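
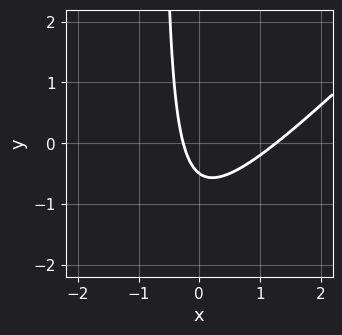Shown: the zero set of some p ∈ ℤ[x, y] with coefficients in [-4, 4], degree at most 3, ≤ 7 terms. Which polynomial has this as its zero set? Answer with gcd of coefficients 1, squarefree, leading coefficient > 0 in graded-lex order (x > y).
3*x^2 - 3*x*y - 3*x - 2*y - 1

(a) The degree is 2 — a generic line meets the curve in up to 2 points.
(b) The integer polynomial consistent with all of this is the stated p.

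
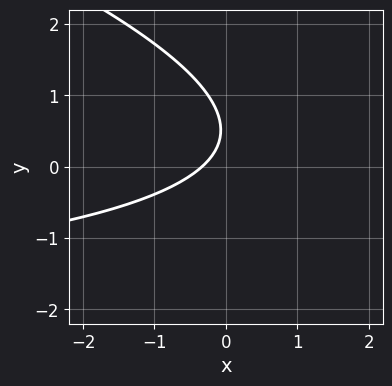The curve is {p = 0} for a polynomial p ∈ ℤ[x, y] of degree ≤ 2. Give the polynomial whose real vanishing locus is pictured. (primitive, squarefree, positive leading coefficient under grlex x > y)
x*y + 3*y^2 + 3*x - 3*y + 1

(a) The degree is 2 — no degree-1 curve has this shape.
(b) Against the integer gridlines: it misses every integer gridline on the y-axis.
(c) Fitting integer coefficients to these (and the overall shape) gives p.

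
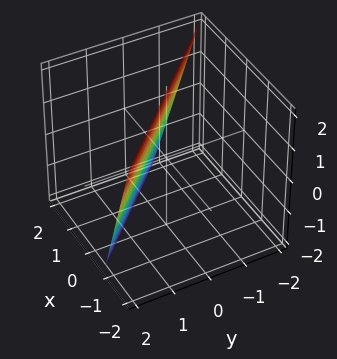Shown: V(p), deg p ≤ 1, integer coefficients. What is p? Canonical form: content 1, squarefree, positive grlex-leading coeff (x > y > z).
3*x + 3*y + z - 2

1. deg p = 1. The surface is flat (a plane).
2. Observable constraints: it meets the z-axis at z = 2 (among the integer gridlines).
3. Fitting integer coefficients to these (and the overall shape) gives p.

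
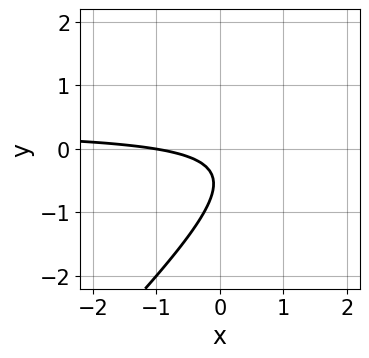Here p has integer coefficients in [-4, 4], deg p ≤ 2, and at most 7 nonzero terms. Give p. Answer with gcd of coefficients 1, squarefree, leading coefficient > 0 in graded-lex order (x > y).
3*x*y - 3*y^2 - x - 3*y - 1

First, degree: a generic line meets the curve in up to 2 points, so deg p = 2.
Then, from the visible intercepts: it meets the x-axis at x = -1 (among the integer gridlines); it misses every integer gridline on the y-axis.
Finally, together with the visible shape, these determine p as stated.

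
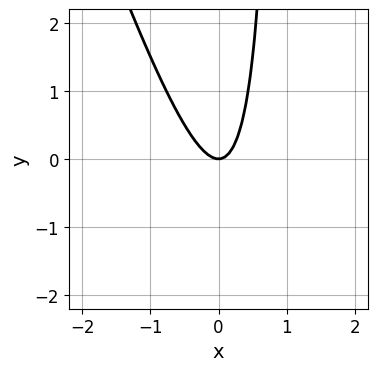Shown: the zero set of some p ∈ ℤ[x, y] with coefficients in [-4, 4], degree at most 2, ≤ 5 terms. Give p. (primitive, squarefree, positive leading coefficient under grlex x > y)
3*x^2 + x*y - y

Degree: no degree-1 curve has this shape, so deg p = 2.
Against the integer gridlines: one y-axis crossing is at y = 0; it crosses the x-axis at the gridline x = 0.
Assembling these constraints gives the stated polynomial.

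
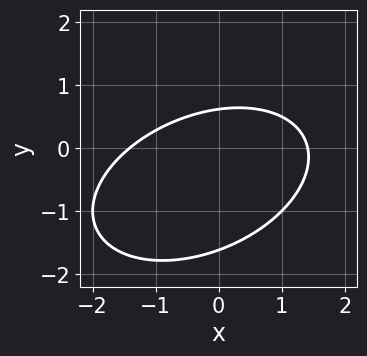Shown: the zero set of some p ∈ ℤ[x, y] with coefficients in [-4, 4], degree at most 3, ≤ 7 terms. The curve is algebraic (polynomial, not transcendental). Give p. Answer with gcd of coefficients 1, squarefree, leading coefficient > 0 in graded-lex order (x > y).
1. The degree is 2 — no degree-1 curve has this shape.
2. Matching integer coefficients to the picture gives p.

x^2 - x*y + 2*y^2 + 2*y - 2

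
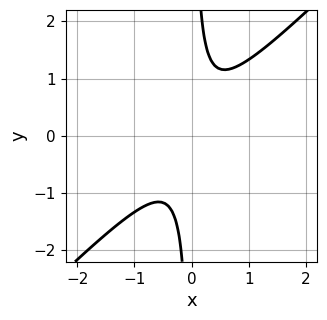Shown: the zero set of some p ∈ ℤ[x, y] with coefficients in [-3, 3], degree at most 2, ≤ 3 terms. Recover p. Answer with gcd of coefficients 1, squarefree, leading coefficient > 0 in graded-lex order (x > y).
3*x^2 - 3*x*y + 1

1. Degree: a generic line meets the curve in up to 2 points, so deg p = 2.
2. From the visible intercepts: the curve avoids every integer x-axis point in the box; the curve avoids every integer y-axis point in the box.
3. Together with the visible shape, these determine p as stated.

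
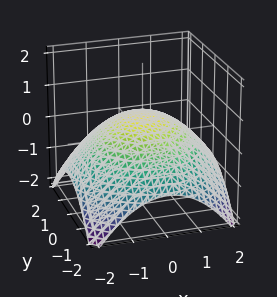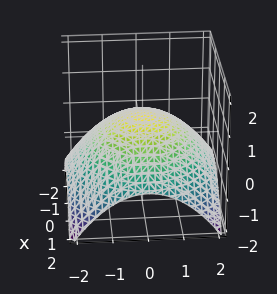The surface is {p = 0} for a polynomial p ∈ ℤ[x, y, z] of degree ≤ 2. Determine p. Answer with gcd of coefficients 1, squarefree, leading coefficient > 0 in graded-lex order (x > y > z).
1. The degree is 2 — a generic line meets the surface in up to 2 points.
2. By symmetry, every cross-section ⟂ z is a circle, so x, y appear only via x² + y².
3. Checking where it meets the axes: a circular section at z = 0 has radius between 1 and 2.
4. Solving for integer coefficients yields p as stated.

x^2 + y^2 + 3*z - 2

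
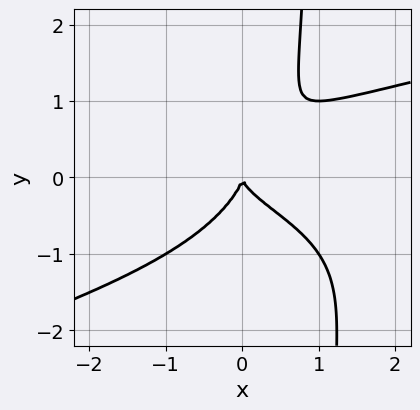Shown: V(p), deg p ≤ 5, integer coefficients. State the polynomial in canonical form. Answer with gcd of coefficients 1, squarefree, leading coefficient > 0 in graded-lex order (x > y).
x^2*y^2 - 3*x*y^3 - 3*x*y^2 + 3*y^3 + 2*x^2

First, degree: no degree-3 curve has this shape, so deg p = 4.
Next, from the axis intercepts and sections: one x-axis crossing is at x = 0; it meets the y-axis at y = 0 (among the integer gridlines).
Finally, these observations pin down the coefficients.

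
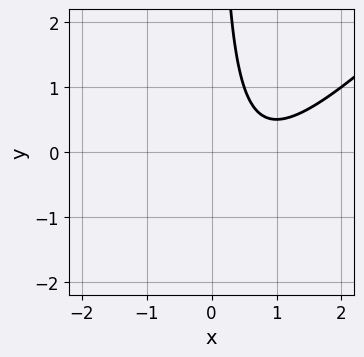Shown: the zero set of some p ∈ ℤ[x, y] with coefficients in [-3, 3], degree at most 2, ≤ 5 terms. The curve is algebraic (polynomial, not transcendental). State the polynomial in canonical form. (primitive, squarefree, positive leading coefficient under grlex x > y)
2*x^2 - 2*x*y - 3*x + 2

1. Degree: a generic line meets the curve in up to 2 points, so deg p = 2.
2. From the visible intercepts: it misses every integer gridline on the x-axis; it misses every integer gridline on the y-axis.
3. The integer polynomial consistent with all of this is the stated p.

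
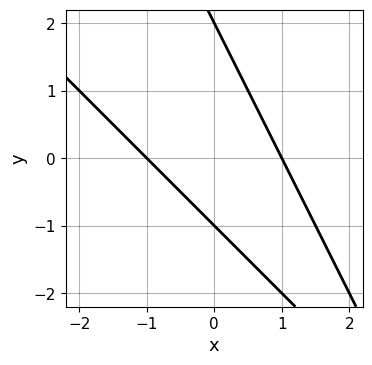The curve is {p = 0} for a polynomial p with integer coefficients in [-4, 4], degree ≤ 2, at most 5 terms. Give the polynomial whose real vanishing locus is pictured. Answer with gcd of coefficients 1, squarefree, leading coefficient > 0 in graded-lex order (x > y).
Degree: a generic line meets the curve in up to 2 points, so deg p = 2.
Checking where it meets the axes: among the integer gridlines, it crosses the x-axis at x ∈ {-1, 1}; among the integer gridlines, it crosses the y-axis at y ∈ {-1, 2}.
Assembling these constraints gives the stated polynomial.

2*x^2 + 3*x*y + y^2 - y - 2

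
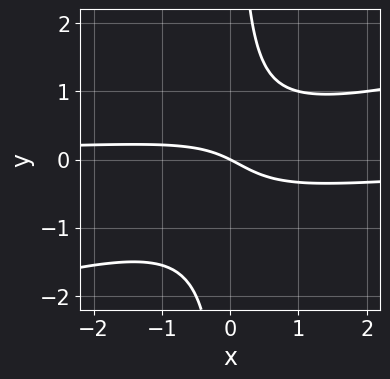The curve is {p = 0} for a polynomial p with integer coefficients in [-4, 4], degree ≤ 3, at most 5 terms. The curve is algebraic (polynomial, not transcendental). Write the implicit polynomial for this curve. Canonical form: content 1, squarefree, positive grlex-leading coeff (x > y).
First, deg p = 3. The shape is more complex than any degree-2 curve.
Next, from the visible intercepts: it meets the x-axis at x = 0 (among the integer gridlines); it crosses the y-axis at the gridline y = 0.
Finally, fitting integer coefficients to these (and the overall shape) gives p.

x^2*y - 3*x*y^2 - x*y + x + 2*y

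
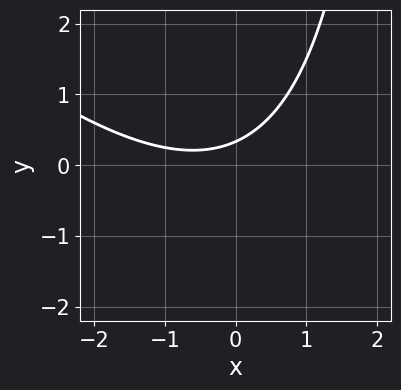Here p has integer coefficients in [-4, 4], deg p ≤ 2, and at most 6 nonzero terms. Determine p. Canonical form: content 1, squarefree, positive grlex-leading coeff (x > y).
x^2 + x*y + x - 3*y + 1

1. The degree is 2 — the shape is more complex than any degree-1 curve.
2. From the visible intercepts: the curve avoids every integer x-axis point in the box.
3. Putting this together gives p.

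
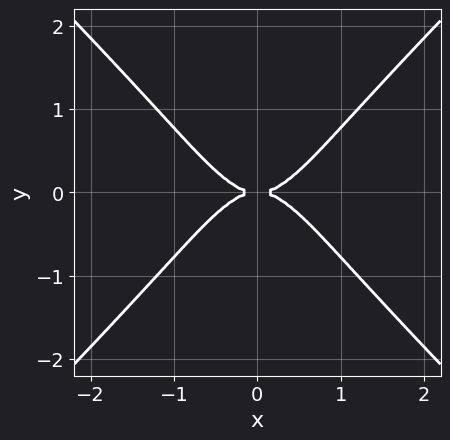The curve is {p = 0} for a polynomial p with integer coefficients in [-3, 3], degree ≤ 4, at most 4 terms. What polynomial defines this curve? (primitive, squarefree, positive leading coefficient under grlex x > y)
3*x^4 - 3*x^2*y^2 - 2*y^2

1. deg p = 4. No degree-3 curve has this shape.
2. Symmetries: it's symmetric under y → −y, forcing even powers of y; the x ↦ −x reflection is a symmetry, so x appears only in even powers.
3. From the axis intercepts and sections: it crosses the y-axis at the gridline y = 0; one x-axis crossing is at x = 0.
4. Assembling these constraints gives the stated polynomial.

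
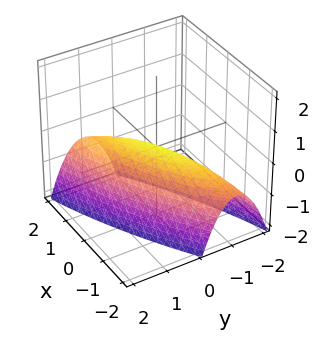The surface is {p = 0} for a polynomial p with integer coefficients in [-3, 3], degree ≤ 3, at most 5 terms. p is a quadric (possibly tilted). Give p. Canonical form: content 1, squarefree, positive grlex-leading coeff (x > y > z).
x^2 - 3*x*y + 3*y^2 + 2*z

deg p = 2.
Checking where it meets the axes: it meets the y-axis at y = 0 (among the integer gridlines); it meets the z-axis at z = 0 (among the integer gridlines); one x-axis crossing is at x = 0.
Matching integer coefficients to the picture gives p.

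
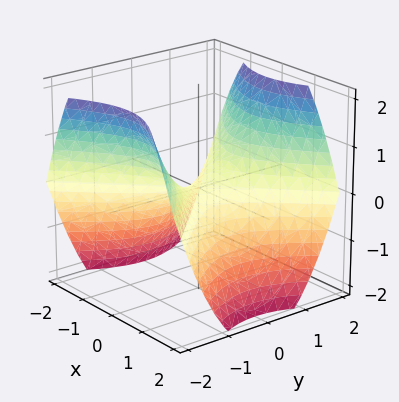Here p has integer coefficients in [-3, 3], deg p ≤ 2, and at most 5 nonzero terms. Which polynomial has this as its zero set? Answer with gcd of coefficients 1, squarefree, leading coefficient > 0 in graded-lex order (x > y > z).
2*x^2 - 2*y^2 + 3*z

First, the degree is 2 — a hyperbolic paraboloid; a quadric.
Next, symmetries: mirror symmetry x ↦ −x ⇒ only even powers of x; it's symmetric under y → −y, forcing even powers of y.
Next, checking where it meets the axes: one x-axis crossing is at x = 0; it crosses the y-axis at the gridline y = 0.
Finally, solving for integer coefficients yields p as stated.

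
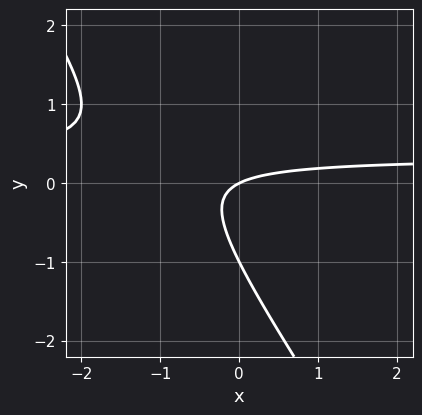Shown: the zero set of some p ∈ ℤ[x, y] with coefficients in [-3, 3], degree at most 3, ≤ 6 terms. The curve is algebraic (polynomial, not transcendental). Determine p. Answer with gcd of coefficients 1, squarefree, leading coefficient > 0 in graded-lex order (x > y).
3*x*y + 2*y^2 - x + 2*y

Degree: no degree-1 curve has this shape, so deg p = 2.
Against the integer gridlines: among the integer gridlines, it crosses the y-axis at y ∈ {-1, 0}; it meets the x-axis at x = 0 (among the integer gridlines).
Putting this together gives p.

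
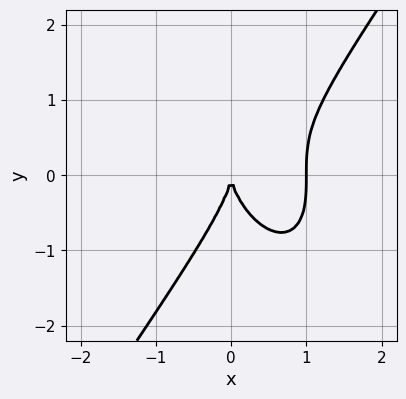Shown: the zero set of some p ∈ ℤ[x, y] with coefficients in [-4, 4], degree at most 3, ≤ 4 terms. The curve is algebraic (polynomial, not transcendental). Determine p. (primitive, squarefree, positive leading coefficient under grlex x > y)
(a) The degree is 3 — the shape is more complex than any degree-2 curve.
(b) Observable constraints: the x-axis gridline crossings are at x ∈ {0, 1}; one y-axis crossing is at y = 0.
(c) Solving for integer coefficients yields p as stated.

3*x^3 - y^3 - 3*x^2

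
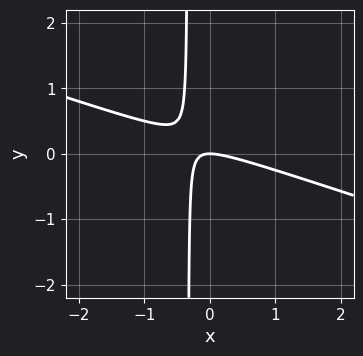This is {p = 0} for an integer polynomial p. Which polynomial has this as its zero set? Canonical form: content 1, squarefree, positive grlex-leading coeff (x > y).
1. The degree is 2 — no degree-1 curve has this shape.
2. From the visible intercepts: it crosses the y-axis at the gridline y = 0; it crosses the x-axis at the gridline x = 0.
3. These observations pin down the coefficients.

x^2 + 3*x*y + y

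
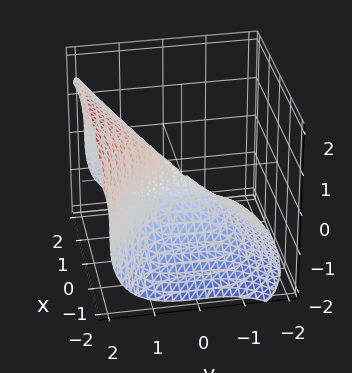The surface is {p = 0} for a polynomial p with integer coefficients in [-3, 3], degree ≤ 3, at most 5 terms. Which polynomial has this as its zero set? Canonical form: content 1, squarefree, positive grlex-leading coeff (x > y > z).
First, degree: a generic line meets the surface in up to 3 points, so deg p = 3.
Then, reading off the gridlines: it meets the x-axis at x = 0 (among the integer gridlines); one y-axis crossing is at y = 0; it crosses the z-axis at the gridline z = 0.
Finally, putting this together gives p.

2*y^3 - 2*z^3 - 3*x^2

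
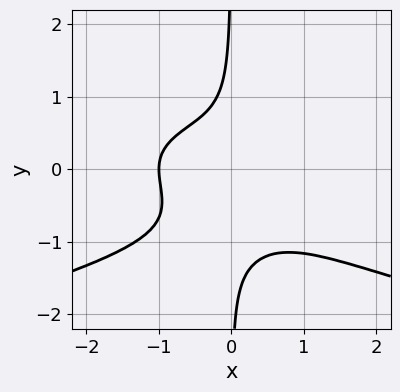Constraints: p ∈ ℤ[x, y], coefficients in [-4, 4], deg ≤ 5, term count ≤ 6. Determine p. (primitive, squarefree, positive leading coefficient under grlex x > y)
(a) deg p = 4.
(b) From the visible intercepts: no y-intercept at any integer in the box; one x-axis crossing is at x = -1.
(c) These observations pin down the coefficients.

3*x*y^3 + x^3 + 2*x*y^2 + 1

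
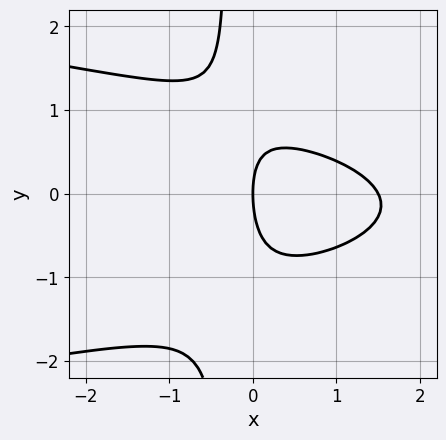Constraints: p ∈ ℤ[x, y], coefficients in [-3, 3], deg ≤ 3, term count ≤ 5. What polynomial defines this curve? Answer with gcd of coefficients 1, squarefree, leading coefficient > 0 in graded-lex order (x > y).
3*x*y^2 + 2*x^2 + x*y + y^2 - 3*x

First, degree: the shape is more complex than any degree-2 curve, so deg p = 3.
Next, from the axis intercepts and sections: it crosses the y-axis at the gridline y = 0; it crosses the x-axis at the gridline x = 0.
Finally, matching integer coefficients to the picture gives p.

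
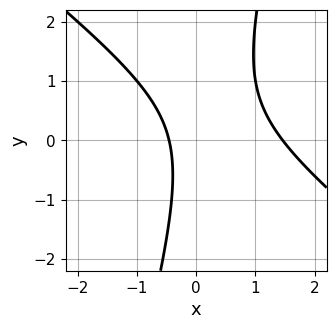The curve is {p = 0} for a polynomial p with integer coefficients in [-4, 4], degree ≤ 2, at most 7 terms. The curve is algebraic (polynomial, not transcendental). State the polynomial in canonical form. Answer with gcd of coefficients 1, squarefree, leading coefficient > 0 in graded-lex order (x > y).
First, degree: no degree-1 curve has this shape, so deg p = 2.
Then, from the visible intercepts: it misses every integer gridline on the y-axis.
Finally, solving for integer coefficients yields p as stated.

3*x^2 + 3*x*y - y^2 - 3*x - 2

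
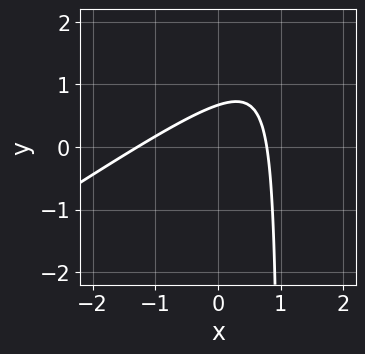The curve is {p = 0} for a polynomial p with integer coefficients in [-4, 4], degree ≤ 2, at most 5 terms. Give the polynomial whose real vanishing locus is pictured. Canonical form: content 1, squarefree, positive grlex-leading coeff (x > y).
2*x^2 - 3*x*y + x + 3*y - 2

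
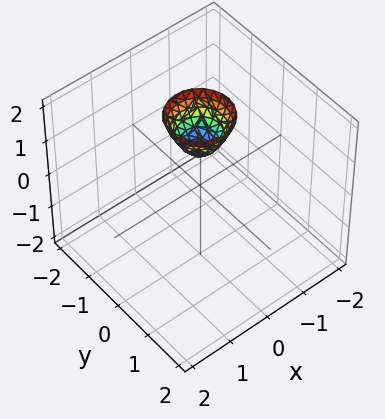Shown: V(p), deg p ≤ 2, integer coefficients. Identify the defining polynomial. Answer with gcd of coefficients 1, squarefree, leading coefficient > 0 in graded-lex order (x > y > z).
2*x^2 + 2*y^2 - z + 1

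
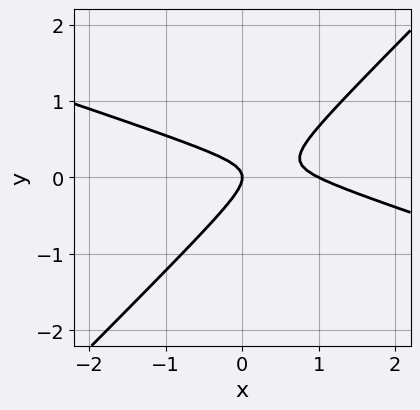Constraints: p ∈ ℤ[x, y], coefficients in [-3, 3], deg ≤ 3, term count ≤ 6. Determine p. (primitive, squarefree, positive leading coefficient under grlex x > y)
x^2 + 2*x*y - 3*y^2 - x

The degree is 2 — the shape is more complex than any degree-1 curve.
Reading off the gridlines: it meets the y-axis at y = 0 (among the integer gridlines); the x-axis gridline crossings are at x ∈ {0, 1}.
Fitting integer coefficients to these (and the overall shape) gives p.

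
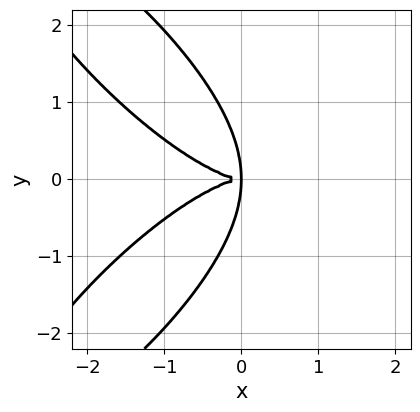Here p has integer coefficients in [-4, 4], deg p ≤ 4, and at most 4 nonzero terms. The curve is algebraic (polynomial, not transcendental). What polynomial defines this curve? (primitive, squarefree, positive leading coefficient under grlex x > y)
First, the degree is 4 — a generic line meets the curve in up to 4 points.
Then, symmetries: it's symmetric under y → −y, forcing even powers of y.
Finally, putting this together gives p.

x^4 - x^2*y^2 + y^4 + 3*x*y^2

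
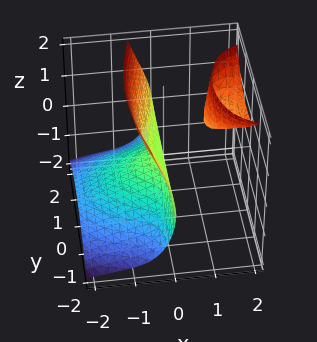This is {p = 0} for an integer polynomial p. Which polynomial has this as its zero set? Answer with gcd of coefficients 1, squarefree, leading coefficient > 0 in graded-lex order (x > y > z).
1. The picture has 2 separate pieces. They look like related sheets of one shape, so recover p as a whole.
2. The degree is 3 — no degree-2 surface has this shape.
3. Observable constraints: it crosses the z-axis at the gridline z = 0; every point of the y-axis in the box is on the surface.
4. Matching integer coefficients to the picture gives p.

x^3 - 2*x^2*z + x*y^2 + z^2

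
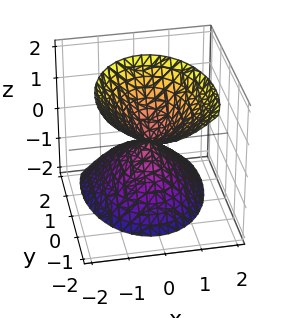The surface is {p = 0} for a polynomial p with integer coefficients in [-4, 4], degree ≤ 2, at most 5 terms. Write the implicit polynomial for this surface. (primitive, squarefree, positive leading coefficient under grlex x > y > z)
1. The picture has 2 separate pieces. Treating them together as one polynomial.
2. The degree is 2 — the shape is more complex than any degree-1 surface.
3. Reading off the gridlines: it crosses the x-axis at the gridline x = 0; it meets the z-axis at z = 0 (among the integer gridlines); one y-axis crossing is at y = 0.
4. These observations pin down the coefficients.

2*x^2 + y^2 + y*z - z^2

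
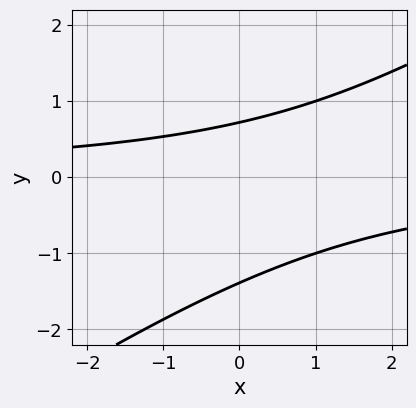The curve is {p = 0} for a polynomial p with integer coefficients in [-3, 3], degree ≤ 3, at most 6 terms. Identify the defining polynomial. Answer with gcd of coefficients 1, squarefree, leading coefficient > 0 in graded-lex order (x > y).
(a) The degree is 2 — a generic line meets the curve in up to 2 points.
(b) From the visible intercepts: the curve avoids every integer x-axis point in the box.
(c) Solving for integer coefficients yields p as stated.

2*x*y - 3*y^2 - 2*y + 3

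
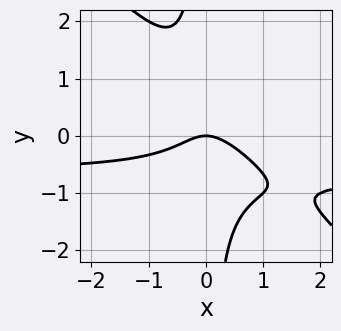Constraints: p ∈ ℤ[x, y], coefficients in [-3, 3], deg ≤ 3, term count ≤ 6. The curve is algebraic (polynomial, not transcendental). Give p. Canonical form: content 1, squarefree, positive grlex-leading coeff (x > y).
3*x^2*y + 3*x*y^2 + 2*x^2 + 2*y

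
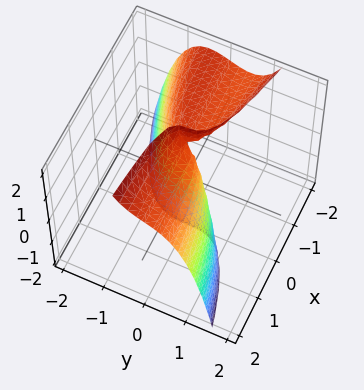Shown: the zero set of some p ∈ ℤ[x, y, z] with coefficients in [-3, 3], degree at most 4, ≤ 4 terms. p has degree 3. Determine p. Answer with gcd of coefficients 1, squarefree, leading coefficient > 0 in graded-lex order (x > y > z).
3*y^3 + x*y + 2*x*z - 3*x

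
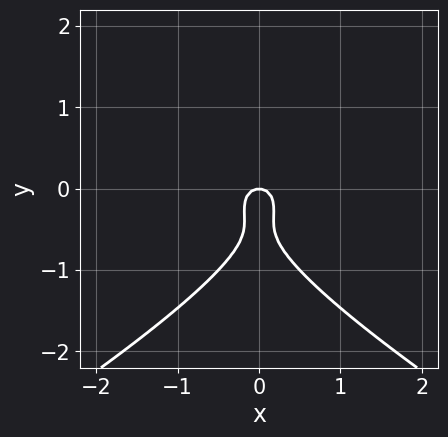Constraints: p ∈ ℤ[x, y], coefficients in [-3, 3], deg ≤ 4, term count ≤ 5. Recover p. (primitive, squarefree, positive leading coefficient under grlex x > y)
x^2*y - 3*y^3 - 3*x^2 - 3*y^2 - y

(a) deg p = 3.
(b) Symmetries: the x ↦ −x reflection is a symmetry, so x appears only in even powers.
(c) From the axis intercepts and sections: it meets the x-axis at x = 0 (among the integer gridlines); it crosses the y-axis at the gridline y = 0.
(d) Fitting integer coefficients to these (and the overall shape) gives p.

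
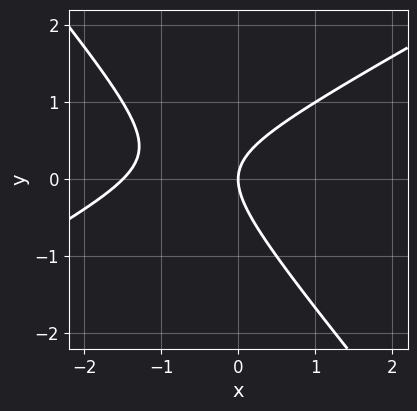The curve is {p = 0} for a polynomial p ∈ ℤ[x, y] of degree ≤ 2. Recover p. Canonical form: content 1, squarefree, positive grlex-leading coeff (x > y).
First, the degree is 2 — a generic line meets the curve in up to 2 points.
Then, observable constraints: it meets the y-axis at y = 0 (among the integer gridlines); one x-axis crossing is at x = 0.
Finally, solving for integer coefficients yields p as stated.

2*x^2 - 2*x*y - 3*y^2 + 3*x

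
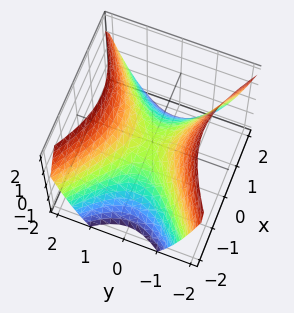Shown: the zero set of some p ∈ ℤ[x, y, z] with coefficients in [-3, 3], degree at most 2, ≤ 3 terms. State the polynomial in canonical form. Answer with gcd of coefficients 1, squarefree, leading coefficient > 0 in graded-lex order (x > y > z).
2*x^2 - 3*y^2 + 3*z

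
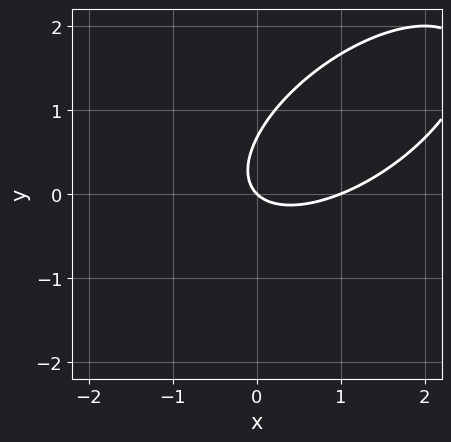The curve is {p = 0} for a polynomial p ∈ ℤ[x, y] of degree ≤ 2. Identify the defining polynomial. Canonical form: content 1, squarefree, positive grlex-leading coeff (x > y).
(a) deg p = 2.
(b) From the axis intercepts and sections: it meets the y-axis at y = 0 (among the integer gridlines); the x-axis gridline crossings are at x ∈ {0, 1}.
(c) Putting this together gives p.

2*x^2 - 3*x*y + 3*y^2 - 2*x - 2*y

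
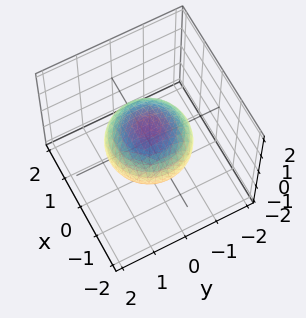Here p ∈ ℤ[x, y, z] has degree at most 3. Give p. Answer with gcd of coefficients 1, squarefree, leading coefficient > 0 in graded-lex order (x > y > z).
2*x^2 + 2*y^2 + 3*z^2 - 3

First, the degree is 2 — bounded and convex; a quadric.
Next, symmetries: the z-axis is an axis of rotation, so x and y enter only as x² + y²; it's symmetric under z → −z, forcing even powers of z.
Next, observable constraints: the z-axis gridline crossings are at z ∈ {-1, 1}; a circular section at z = 0 has radius between 1 and 2.
Finally, solving for integer coefficients yields p as stated.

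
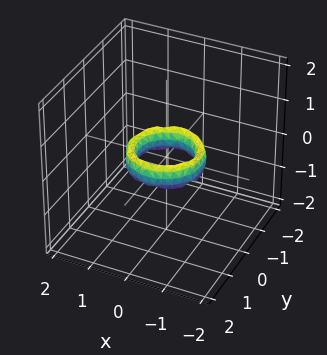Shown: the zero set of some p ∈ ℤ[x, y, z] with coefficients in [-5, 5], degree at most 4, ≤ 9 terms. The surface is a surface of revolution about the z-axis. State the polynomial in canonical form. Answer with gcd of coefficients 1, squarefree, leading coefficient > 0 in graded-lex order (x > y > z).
2*x^4 + 4*x^2*y^2 + 2*y^4 - 3*x^2 - 3*y^2 + z^2 + 1

(a) deg p = 4. No degree-3 surface has this shape.
(b) Symmetries: rotational symmetry about the z-axis ⇒ p depends on x, y only through x² + y².
(c) Observable constraints: among the integer gridlines, it crosses the x-axis at x ∈ {-1, 1}; no z-intercept at any integer in the box.
(d) Solving for integer coefficients yields p as stated. Check: (0, 1, 0) on the y-axis lies on the surface, and p(0, 1, 0) = 0. ✓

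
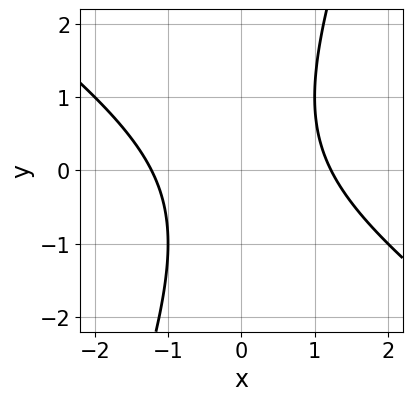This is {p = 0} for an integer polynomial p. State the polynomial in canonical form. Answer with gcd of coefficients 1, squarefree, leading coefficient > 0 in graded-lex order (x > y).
2*x^2 + 2*x*y - y^2 - 3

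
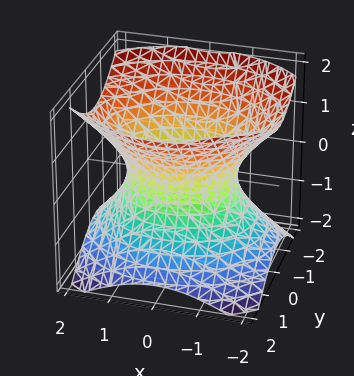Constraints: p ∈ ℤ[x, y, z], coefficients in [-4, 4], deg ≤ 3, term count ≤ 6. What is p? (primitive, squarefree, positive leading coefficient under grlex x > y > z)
Degree: one connected sheet with a waist; a quadric, so deg p = 2.
Symmetries: the y ↦ −y reflection is a symmetry, so y appears only in even powers; it's symmetric under x → −x, forcing even powers of x; the z ↦ −z reflection is a symmetry, so z appears only in even powers.
Reading off the gridlines: it misses every integer gridline on the z-axis; the y-axis gridline crossings are at y ∈ {-1, 1}.
Putting this together gives p.

2*x^2 + 3*y^2 - 3*z^2 - 3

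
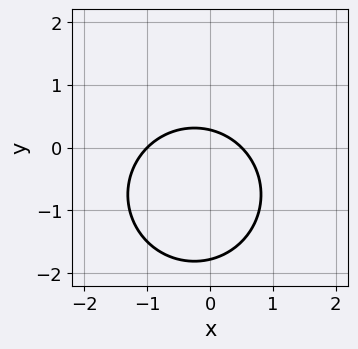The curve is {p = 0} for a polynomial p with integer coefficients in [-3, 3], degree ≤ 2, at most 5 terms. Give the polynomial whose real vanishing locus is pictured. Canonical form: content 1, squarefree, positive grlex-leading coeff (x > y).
The degree is 2 — a generic line meets the curve in up to 2 points.
From the visible intercepts: it crosses the x-axis at the gridline x = -1.
Putting this together gives p.

2*x^2 + 2*y^2 + x + 3*y - 1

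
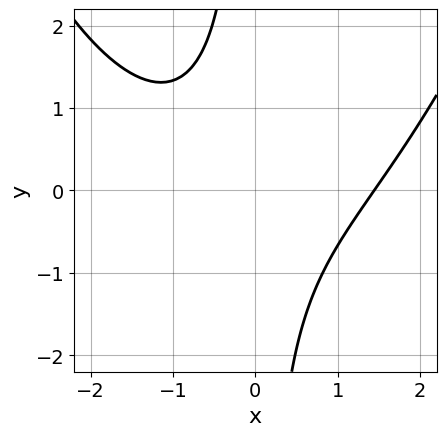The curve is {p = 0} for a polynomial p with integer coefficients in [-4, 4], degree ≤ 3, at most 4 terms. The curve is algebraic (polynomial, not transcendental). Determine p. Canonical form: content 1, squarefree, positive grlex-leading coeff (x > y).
First, the degree is 3 — a generic line meets the curve in up to 3 points.
Then, against the integer gridlines: the curve avoids every integer y-axis point in the box.
Finally, together with the visible shape, these determine p as stated.

x^3 - 3*x*y - 3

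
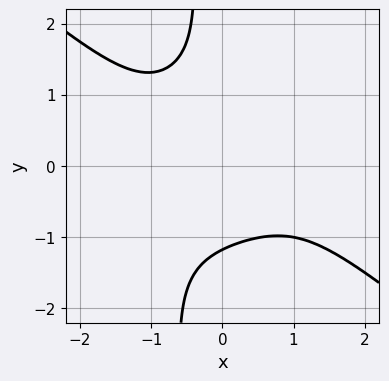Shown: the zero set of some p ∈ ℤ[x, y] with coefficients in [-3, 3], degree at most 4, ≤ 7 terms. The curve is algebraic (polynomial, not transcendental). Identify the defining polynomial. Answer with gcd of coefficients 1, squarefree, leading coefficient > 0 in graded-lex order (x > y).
x^4 + 2*x*y^3 + y^3 - y^2 + 3

deg p = 4. No degree-3 curve has this shape.
Reading off the gridlines: no x-intercept at any integer in the box.
Together with the visible shape, these determine p as stated.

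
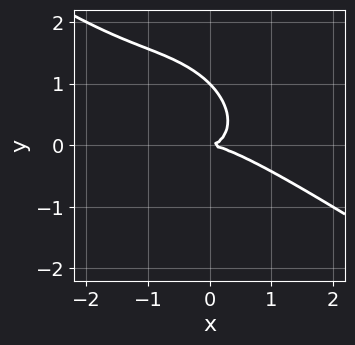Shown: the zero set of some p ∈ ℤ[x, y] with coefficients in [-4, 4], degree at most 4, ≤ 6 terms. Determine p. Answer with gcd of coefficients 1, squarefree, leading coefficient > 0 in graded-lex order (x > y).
x^3 + 2*x^2*y + 2*x*y^2 + 2*y^3 - 2*y^2

The degree is 3 — a generic line meets the curve in up to 3 points.
From the axis intercepts and sections: the y-axis gridline crossings are at y ∈ {0, 1}; it crosses the x-axis at the gridline x = 0.
Matching integer coefficients to the picture gives p.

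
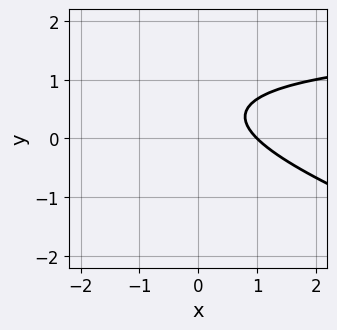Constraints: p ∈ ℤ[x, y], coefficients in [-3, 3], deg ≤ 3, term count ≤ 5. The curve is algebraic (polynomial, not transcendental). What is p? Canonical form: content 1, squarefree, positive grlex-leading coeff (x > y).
(a) Degree: a generic line meets the curve in up to 2 points, so deg p = 2.
(b) Observable constraints: one x-axis crossing is at x = 1; it misses every integer gridline on the y-axis.
(c) Solving for integer coefficients yields p as stated.

x*y + 3*y^2 - 2*x - 3*y + 2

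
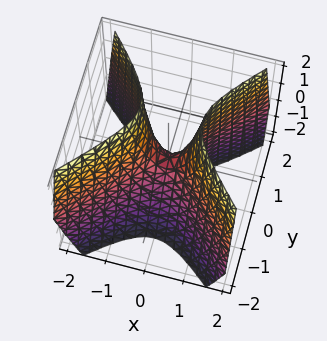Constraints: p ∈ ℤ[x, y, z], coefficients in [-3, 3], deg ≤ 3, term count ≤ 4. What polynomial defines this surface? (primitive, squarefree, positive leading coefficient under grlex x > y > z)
3*x^2 - 3*y^2 + y*z - z

(a) Degree: no degree-1 surface has this shape, so deg p = 2.
(b) Observable constraints: it crosses the z-axis at the gridline z = 0; it crosses the y-axis at the gridline y = 0.
(c) Solving for integer coefficients yields p as stated.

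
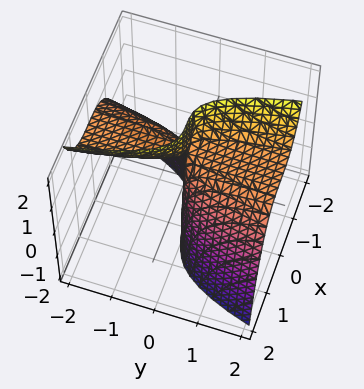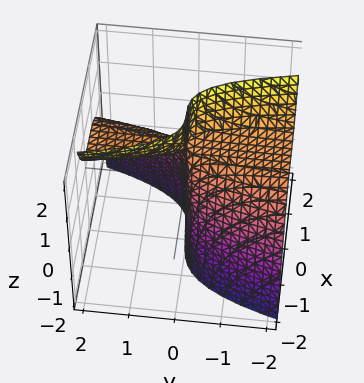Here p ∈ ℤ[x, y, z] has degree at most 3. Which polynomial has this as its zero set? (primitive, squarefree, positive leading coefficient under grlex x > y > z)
x^3 + y*z - y

(a) deg p = 3. The shape is more complex than any degree-2 surface.
(b) Reading off the gridlines: it meets the y-axis at y = 0 (among the integer gridlines); it crosses the x-axis at the gridline x = 0.
(c) These observations pin down the coefficients. Check: (0, 0, -2) on the z-axis lies on the surface, and p(0, 0, -2) = 0. ✓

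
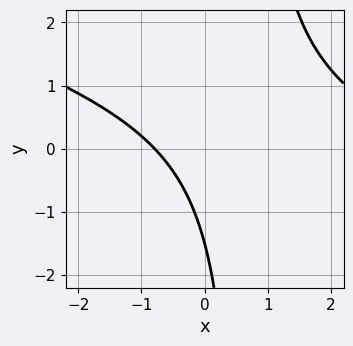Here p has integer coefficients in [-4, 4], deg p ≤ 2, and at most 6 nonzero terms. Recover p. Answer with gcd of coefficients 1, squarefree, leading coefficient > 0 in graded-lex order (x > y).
x^2 + 3*x*y - 3*x - 2*y - 3

(a) The degree is 2 — no degree-1 curve has this shape.
(b) The integer polynomial consistent with all of this is the stated p.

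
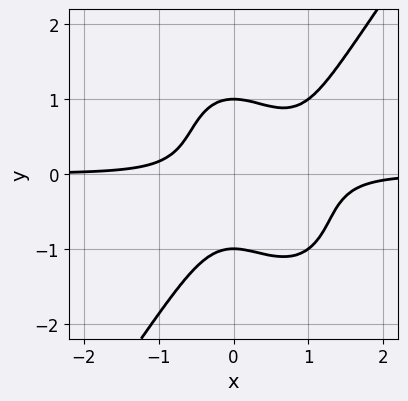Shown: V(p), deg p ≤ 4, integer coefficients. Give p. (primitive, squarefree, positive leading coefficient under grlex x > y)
First, the degree is 4 — no degree-3 curve has this shape.
Then, from the visible intercepts: among the integer gridlines, it crosses the y-axis at y ∈ {-1, 1}; the curve avoids every integer x-axis point in the box.
Finally, solving for integer coefficients yields p as stated.

3*x^3*y - y^4 - 3*x^2*y + 1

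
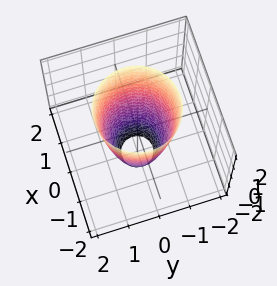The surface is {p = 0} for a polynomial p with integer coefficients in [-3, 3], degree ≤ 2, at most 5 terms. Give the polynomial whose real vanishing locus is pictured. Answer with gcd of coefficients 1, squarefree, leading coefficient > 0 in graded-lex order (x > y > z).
First, deg p = 2. A generic line meets the surface in up to 2 points.
Next, by symmetry, the z-axis is an axis of rotation, so x and y enter only as x² + y².
Next, checking where it meets the axes: among the integer gridlines, it crosses the x-axis at x ∈ {-1, 1}; no z-intercept at any integer in the box; a circular section at z = 2 has radius between 1 and 2.
Finally, the integer polynomial consistent with all of this is the stated p. Check: (0, 1, 0) on the y-axis lies on the surface, and p(0, 1, 0) = 0. ✓

3*x^2 + 3*y^2 - z - 3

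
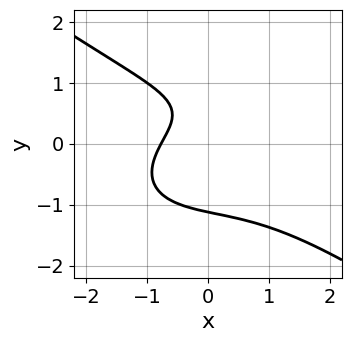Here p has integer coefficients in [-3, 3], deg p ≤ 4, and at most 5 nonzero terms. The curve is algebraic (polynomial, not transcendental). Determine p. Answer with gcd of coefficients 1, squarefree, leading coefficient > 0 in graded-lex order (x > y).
First, the degree is 3 — the shape is more complex than any degree-2 curve.
Finally, putting this together gives p.

x^3 + 3*y^3 + 2*x - 2*y + 2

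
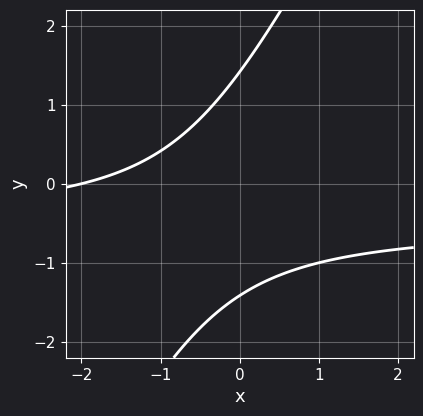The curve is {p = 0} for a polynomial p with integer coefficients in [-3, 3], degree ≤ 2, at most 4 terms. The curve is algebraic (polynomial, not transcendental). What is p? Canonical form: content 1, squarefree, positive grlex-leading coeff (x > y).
First, degree: the shape is more complex than any degree-1 curve, so deg p = 2.
Next, reading off the gridlines: one x-axis crossing is at x = -2.
Finally, these observations pin down the coefficients.

2*x*y - y^2 + x + 2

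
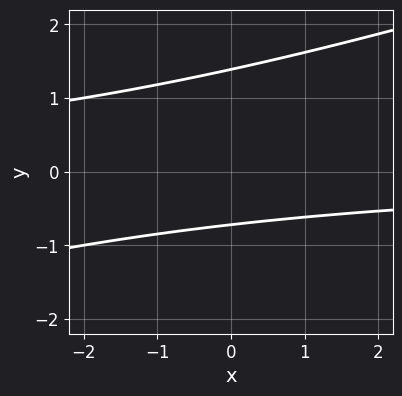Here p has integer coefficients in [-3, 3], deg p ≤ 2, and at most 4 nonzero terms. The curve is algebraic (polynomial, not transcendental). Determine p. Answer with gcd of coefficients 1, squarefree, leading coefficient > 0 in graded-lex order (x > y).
x*y - 3*y^2 + 2*y + 3

(a) The degree is 2 — a generic line meets the curve in up to 2 points.
(b) Observable constraints: the curve avoids every integer x-axis point in the box.
(c) Together with the visible shape, these determine p as stated.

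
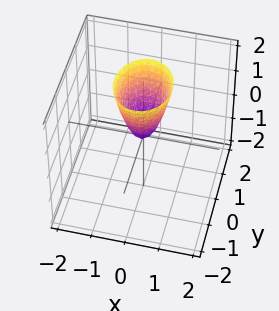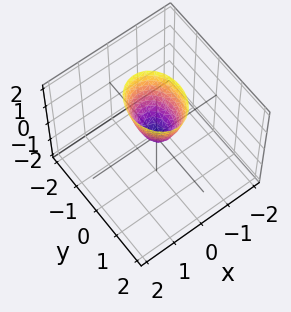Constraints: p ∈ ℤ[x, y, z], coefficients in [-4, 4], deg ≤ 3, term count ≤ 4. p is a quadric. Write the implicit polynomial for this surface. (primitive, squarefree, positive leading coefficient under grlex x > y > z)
3*x^2 + 2*y^2 - z

1. deg p = 2. A single bowl opening along one axis; a quadric.
2. Symmetries: the x ↦ −x reflection is a symmetry, so x appears only in even powers; it's symmetric under y → −y, forcing even powers of y.
3. From the visible intercepts: one y-axis crossing is at y = 0; it meets the x-axis at x = 0 (among the integer gridlines).
4. Fitting integer coefficients to these (and the overall shape) gives p.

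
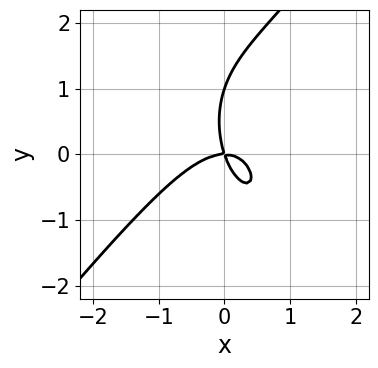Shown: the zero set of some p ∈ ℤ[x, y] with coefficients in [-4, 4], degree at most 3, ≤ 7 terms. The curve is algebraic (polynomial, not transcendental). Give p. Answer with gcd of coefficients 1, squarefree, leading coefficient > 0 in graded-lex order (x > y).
3*x^3 - x^2*y - y^3 + 3*x*y + y^2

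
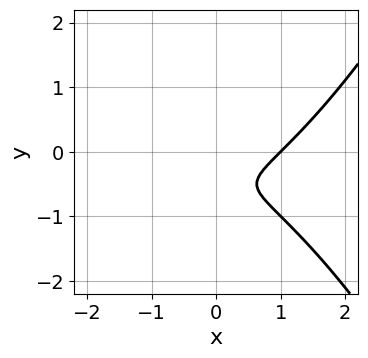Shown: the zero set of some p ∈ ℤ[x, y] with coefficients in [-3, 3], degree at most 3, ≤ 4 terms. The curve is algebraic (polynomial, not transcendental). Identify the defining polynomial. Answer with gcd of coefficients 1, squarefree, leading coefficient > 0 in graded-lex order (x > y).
(a) Degree: the shape is more complex than any degree-2 curve, so deg p = 3.
(b) Reading off the gridlines: it misses every integer gridline on the y-axis; one x-axis crossing is at x = 1.
(c) Putting this together gives p.

x^3 - 3*y^2 - 3*y - 1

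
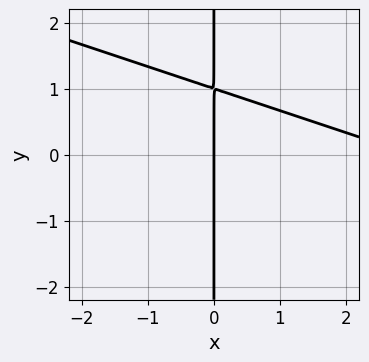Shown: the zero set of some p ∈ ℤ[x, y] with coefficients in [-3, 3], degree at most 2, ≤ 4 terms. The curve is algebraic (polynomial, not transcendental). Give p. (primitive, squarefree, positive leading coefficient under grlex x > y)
x^2 + 3*x*y - 3*x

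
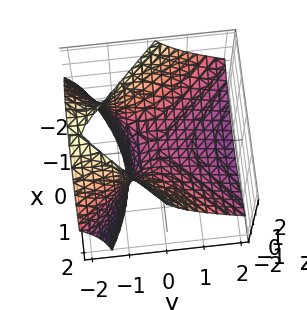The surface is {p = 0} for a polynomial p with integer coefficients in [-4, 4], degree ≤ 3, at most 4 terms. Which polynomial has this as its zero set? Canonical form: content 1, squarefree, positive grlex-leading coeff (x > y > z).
x^2 - y^2 - 2*y*z - 2*z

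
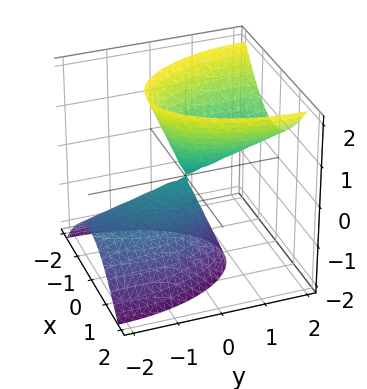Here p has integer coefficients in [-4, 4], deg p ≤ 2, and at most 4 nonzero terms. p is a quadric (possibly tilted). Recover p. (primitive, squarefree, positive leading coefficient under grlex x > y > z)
3*x^2 + y^2 - 2*y*z - z^2

I count 2 distinct pieces. They look like related sheets of one shape, so recover p as a whole.
Degree: the shape is more complex than any degree-1 surface, so deg p = 2.
Reading off the gridlines: it meets the x-axis at x = 0 (among the integer gridlines); it meets the z-axis at z = 0 (among the integer gridlines); one y-axis crossing is at y = 0.
Fitting integer coefficients to these (and the overall shape) gives p.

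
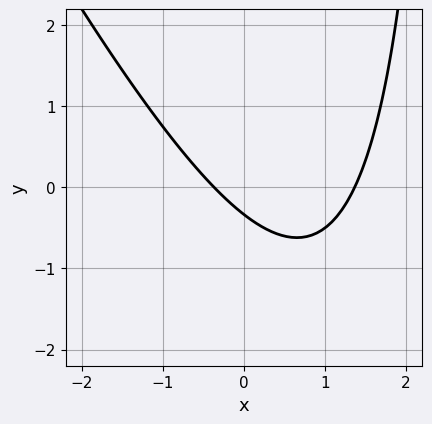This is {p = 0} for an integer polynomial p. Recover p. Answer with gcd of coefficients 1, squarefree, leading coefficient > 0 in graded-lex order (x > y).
2*x^2 + x*y - 2*x - 3*y - 1

deg p = 2.
Solving for integer coefficients yields p as stated.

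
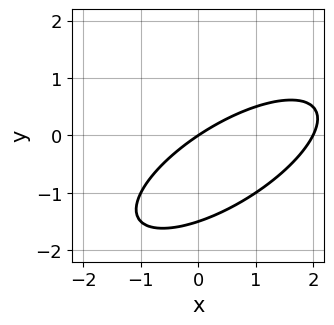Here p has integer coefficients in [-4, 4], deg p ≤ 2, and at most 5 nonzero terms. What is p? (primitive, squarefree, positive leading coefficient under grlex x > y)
(a) Degree: no degree-1 curve has this shape, so deg p = 2.
(b) Against the integer gridlines: among the integer gridlines, it crosses the x-axis at x ∈ {0, 2}; one y-axis crossing is at y = 0.
(c) Solving for integer coefficients yields p as stated.

x^2 - 2*x*y + 2*y^2 - 2*x + 3*y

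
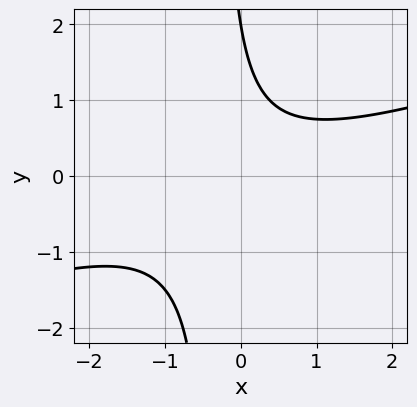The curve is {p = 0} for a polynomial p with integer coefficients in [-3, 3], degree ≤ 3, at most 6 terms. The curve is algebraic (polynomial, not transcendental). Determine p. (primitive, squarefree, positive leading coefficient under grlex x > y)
x^2 - 3*x*y - y + 2

The degree is 2 — the shape is more complex than any degree-1 curve.
Observable constraints: no x-intercept at any integer in the box; one y-axis crossing is at y = 2.
Together with the visible shape, these determine p as stated.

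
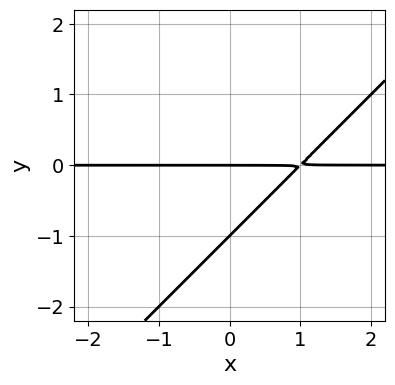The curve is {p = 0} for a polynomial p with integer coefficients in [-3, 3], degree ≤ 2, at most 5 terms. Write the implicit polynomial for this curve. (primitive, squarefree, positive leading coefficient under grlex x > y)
First, the degree is 2 — a generic line meets the curve in up to 2 points.
Then, reading off the gridlines: the y-axis gridline crossings are at y ∈ {-1, 0}; the visible x-axis segment lies entirely on the curve.
Finally, matching integer coefficients to the picture gives p.

x*y - y^2 - y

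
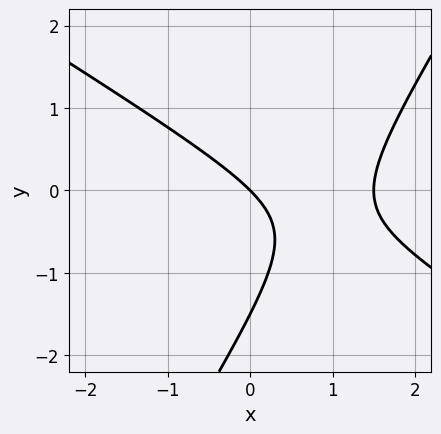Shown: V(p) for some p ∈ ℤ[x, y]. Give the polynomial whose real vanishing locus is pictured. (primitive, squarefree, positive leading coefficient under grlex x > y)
2*x^2 + 2*x*y - 2*y^2 - 3*x - 3*y

1. deg p = 2. No degree-1 curve has this shape.
2. Against the integer gridlines: it crosses the x-axis at the gridline x = 0; it meets the y-axis at y = 0 (among the integer gridlines).
3. Assembling these constraints gives the stated polynomial.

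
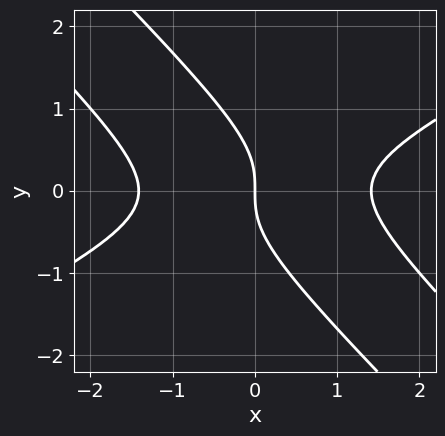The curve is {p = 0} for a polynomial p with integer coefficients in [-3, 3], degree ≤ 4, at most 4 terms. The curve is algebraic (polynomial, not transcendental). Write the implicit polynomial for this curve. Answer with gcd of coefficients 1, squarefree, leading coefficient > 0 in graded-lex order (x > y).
x^3 - 3*x*y^2 - 2*y^3 - 2*x

1. deg p = 3. A generic line meets the curve in up to 3 points.
2. Against the integer gridlines: one x-axis crossing is at x = 0; it crosses the y-axis at the gridline y = 0.
3. These observations pin down the coefficients.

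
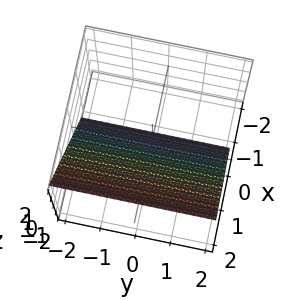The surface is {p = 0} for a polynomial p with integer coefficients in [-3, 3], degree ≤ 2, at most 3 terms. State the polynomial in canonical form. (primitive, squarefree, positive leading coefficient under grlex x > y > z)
3*x - 2*z - 2

First, the degree is 1 — the surface is flat (a plane).
Then, from the visible intercepts: it misses every integer gridline on the y-axis; one z-axis crossing is at z = -1.
Finally, putting this together gives p.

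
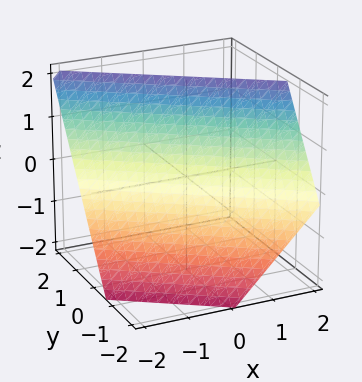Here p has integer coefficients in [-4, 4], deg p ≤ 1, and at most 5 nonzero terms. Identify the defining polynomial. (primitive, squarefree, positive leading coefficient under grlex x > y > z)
2*x + 3*y - 2*z + 2

First, the degree is 1 — every cross-section is a straight line — this is a plane.
Then, checking where it meets the axes: it meets the z-axis at z = 1 (among the integer gridlines); it meets the x-axis at x = -1 (among the integer gridlines).
Finally, the integer polynomial consistent with all of this is the stated p.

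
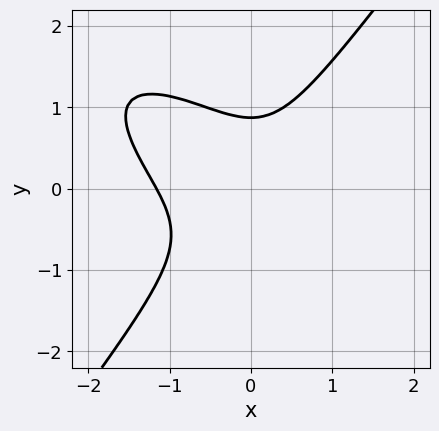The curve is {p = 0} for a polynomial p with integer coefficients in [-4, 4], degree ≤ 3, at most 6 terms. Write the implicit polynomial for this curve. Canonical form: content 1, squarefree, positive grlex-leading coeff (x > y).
First, degree: no degree-2 curve has this shape, so deg p = 3.
Finally, putting this together gives p.

3*x^3 + 3*x^2*y - 3*y^3 + 2*x^2 + 2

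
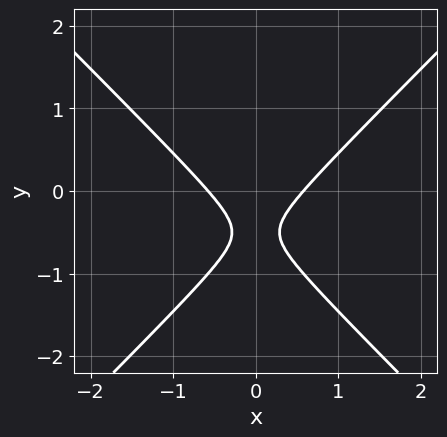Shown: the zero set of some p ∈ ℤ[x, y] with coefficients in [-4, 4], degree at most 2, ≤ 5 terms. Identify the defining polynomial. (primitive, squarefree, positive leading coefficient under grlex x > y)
3*x^2 - 3*y^2 - 3*y - 1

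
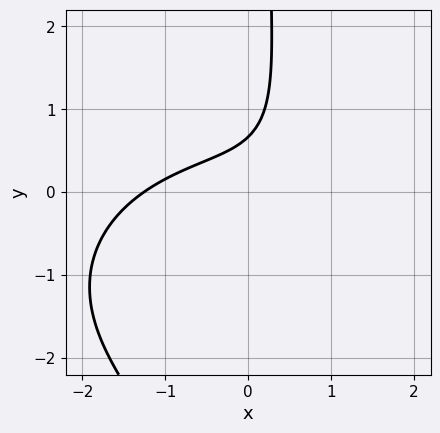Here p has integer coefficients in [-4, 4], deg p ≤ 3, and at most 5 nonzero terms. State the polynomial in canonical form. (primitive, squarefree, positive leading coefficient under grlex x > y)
x^3 + 2*x*y^2 + 3*x*y - 3*y + 2

(a) deg p = 3.
(b) Putting this together gives p.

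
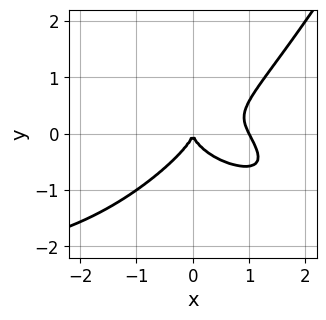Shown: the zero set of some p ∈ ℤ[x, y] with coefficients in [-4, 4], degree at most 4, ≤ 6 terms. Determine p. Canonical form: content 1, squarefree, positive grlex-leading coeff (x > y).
The degree is 4 — the shape is more complex than any degree-3 curve.
Reading off the gridlines: the x-axis gridline crossings are at x ∈ {0, 1}; it meets the y-axis at y = 0 (among the integer gridlines).
Matching integer coefficients to the picture gives p.

x^3*y + 2*x^3 - 3*y^3 - 2*x^2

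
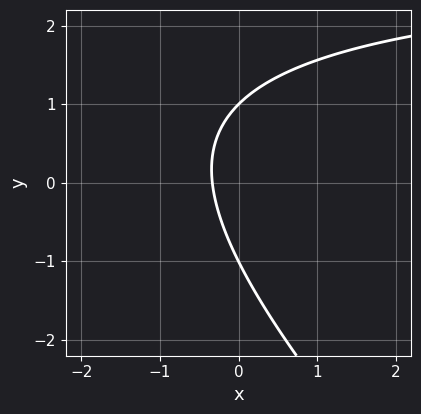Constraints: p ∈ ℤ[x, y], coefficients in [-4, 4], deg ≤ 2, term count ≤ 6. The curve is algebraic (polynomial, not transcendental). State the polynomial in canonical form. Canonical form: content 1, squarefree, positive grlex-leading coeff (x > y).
x*y + y^2 - 3*x - 1

deg p = 2. No degree-1 curve has this shape.
Checking where it meets the axes: the y-axis gridline crossings are at y ∈ {-1, 1}.
Putting this together gives p.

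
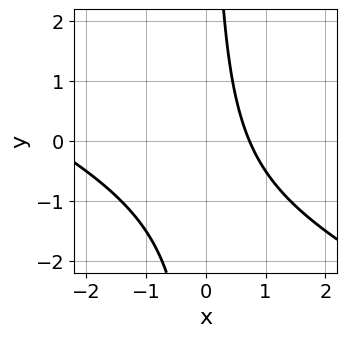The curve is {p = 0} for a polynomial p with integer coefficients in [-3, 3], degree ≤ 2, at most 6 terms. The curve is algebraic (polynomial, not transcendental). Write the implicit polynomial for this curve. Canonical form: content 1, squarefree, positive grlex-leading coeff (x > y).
First, degree: the shape is more complex than any degree-1 curve, so deg p = 2.
Next, from the axis intercepts and sections: the curve avoids every integer y-axis point in the box.
Finally, assembling these constraints gives the stated polynomial.

x^2 + 2*x*y + 2*x - 2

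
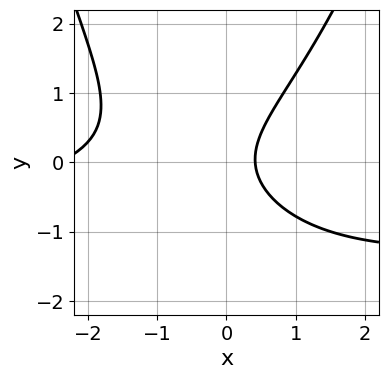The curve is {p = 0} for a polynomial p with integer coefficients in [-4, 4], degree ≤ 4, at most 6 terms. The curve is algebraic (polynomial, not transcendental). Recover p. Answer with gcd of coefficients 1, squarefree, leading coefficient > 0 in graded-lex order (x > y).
x^2*y + x^2 - 2*y^2 + 2*x - 1

deg p = 3.
Reading off the gridlines: the curve avoids every integer y-axis point in the box.
Together with the visible shape, these determine p as stated.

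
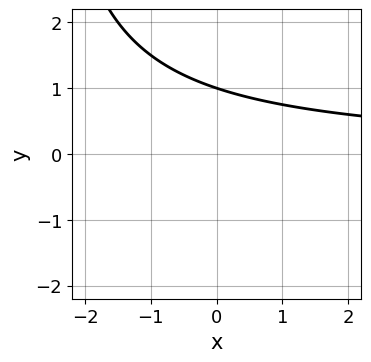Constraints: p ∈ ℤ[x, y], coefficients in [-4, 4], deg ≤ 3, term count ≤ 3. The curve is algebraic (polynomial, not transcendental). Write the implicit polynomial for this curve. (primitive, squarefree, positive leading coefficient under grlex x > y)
deg p = 2. A generic line meets the curve in up to 2 points.
From the axis intercepts and sections: it crosses the y-axis at the gridline y = 1; no x-intercept at any integer in the box.
Matching integer coefficients to the picture gives p.

x*y + 3*y - 3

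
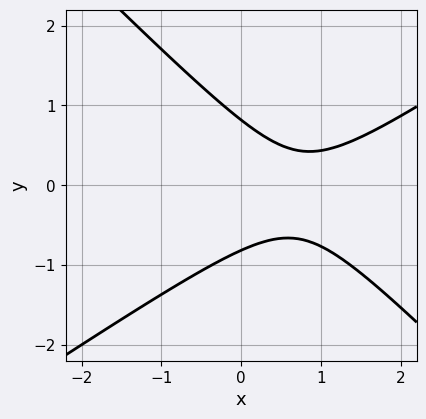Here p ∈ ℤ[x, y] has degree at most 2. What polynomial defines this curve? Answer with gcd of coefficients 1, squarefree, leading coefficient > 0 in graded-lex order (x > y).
1. The degree is 2 — no degree-1 curve has this shape.
2. Observable constraints: it misses every integer gridline on the x-axis.
3. Solving for integer coefficients yields p as stated.

2*x^2 - x*y - 3*y^2 - 3*x + 2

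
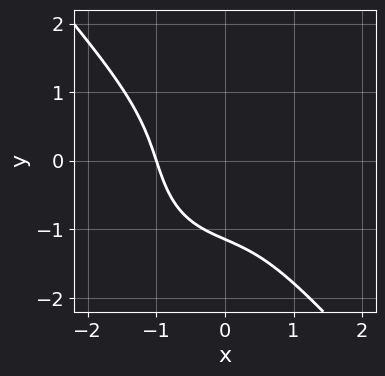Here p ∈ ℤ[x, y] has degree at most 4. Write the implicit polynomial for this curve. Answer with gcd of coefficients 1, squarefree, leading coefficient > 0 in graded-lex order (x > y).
3*x^3 + 2*y^3 - 3*x*y + 3

First, degree: no degree-2 curve has this shape, so deg p = 3.
Then, against the integer gridlines: it meets the x-axis at x = -1 (among the integer gridlines).
Finally, the integer polynomial consistent with all of this is the stated p.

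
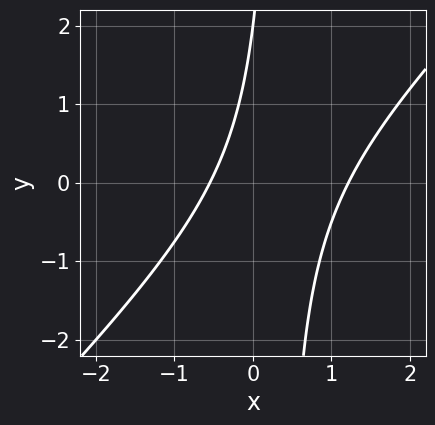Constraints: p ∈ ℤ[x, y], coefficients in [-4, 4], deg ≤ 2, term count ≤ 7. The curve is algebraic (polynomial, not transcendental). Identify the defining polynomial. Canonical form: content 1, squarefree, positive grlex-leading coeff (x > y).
First, the degree is 2 — no degree-1 curve has this shape.
Then, from the axis intercepts and sections: it meets the y-axis at y = 2 (among the integer gridlines).
Finally, these observations pin down the coefficients.

3*x^2 - 3*x*y - 2*x + y - 2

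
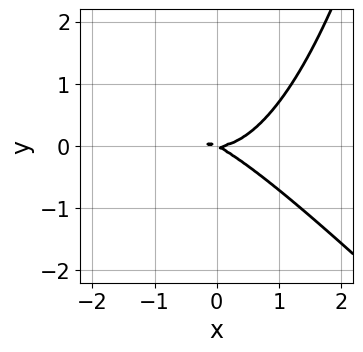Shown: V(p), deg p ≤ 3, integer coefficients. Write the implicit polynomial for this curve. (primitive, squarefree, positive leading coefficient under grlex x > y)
x^3 + x^2*y - x*y - 2*y^2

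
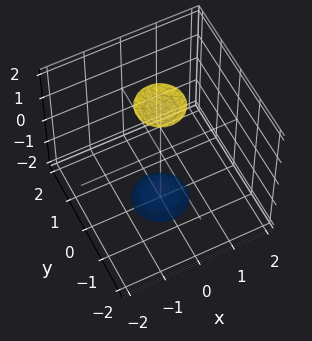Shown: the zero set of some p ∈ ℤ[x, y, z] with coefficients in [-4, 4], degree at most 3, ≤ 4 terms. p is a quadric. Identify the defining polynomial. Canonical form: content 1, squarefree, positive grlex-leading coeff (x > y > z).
(a) There are 2 components. Treating them together as one polynomial.
(b) Degree: two separate bowl-shaped sheets opening away from each other; a quadric, so deg p = 2.
(c) Symmetry: the z-axis is an axis of rotation, so x and y enter only as x² + y²; it's symmetric under z → −z, forcing even powers of z.
(d) Observable constraints: a circular section at z = -2 has radius between 0 and 1; the surface avoids every integer x-axis point in the box.
(e) Fitting integer coefficients to these (and the overall shape) gives p.

3*x^2 + 3*y^2 - z^2 + 3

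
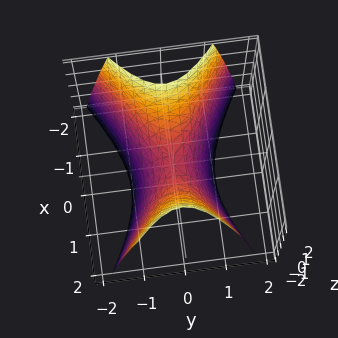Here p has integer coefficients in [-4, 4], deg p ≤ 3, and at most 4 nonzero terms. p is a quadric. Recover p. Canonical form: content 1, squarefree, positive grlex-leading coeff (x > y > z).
1. The degree is 2 — a saddle surface; a quadric.
2. Symmetries: the x ↦ −x reflection is a symmetry, so x appears only in even powers; the y ↦ −y reflection is a symmetry, so y appears only in even powers.
3. From the visible intercepts: one y-axis crossing is at y = 0; it meets the z-axis at z = 0 (among the integer gridlines).
4. Putting this together gives p.

x^2 - 2*y^2 - z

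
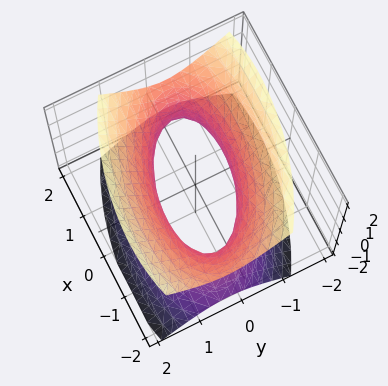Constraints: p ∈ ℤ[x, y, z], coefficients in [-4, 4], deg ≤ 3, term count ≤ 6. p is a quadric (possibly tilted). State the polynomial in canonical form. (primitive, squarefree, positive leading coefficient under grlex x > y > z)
x^2 + x*y + 3*y^2 - 2*z^2 - 2

1. deg p = 2.
2. Checking where it meets the axes: the surface avoids every integer z-axis point in the box.
3. Matching integer coefficients to the picture gives p.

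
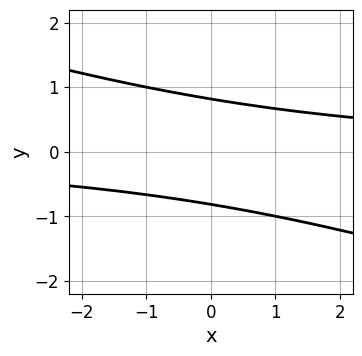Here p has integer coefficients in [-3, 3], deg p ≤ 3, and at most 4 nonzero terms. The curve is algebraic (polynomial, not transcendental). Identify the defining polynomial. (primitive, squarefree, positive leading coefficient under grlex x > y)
x*y + 3*y^2 - 2

First, degree: a generic line meets the curve in up to 2 points, so deg p = 2.
Then, checking where it meets the axes: the curve avoids every integer x-axis point in the box.
Finally, solving for integer coefficients yields p as stated.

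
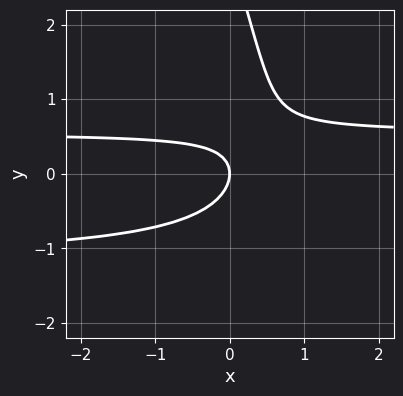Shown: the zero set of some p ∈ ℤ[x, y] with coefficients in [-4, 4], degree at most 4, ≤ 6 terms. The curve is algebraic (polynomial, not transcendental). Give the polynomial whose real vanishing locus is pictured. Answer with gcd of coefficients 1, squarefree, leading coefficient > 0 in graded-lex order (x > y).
3*x*y^2 + y^3 + 2*x*y - 3*y^2 - 2*x

The degree is 3 — the shape is more complex than any degree-2 curve.
Checking where it meets the axes: one x-axis crossing is at x = 0; it crosses the y-axis at the gridline y = 0.
Assembling these constraints gives the stated polynomial.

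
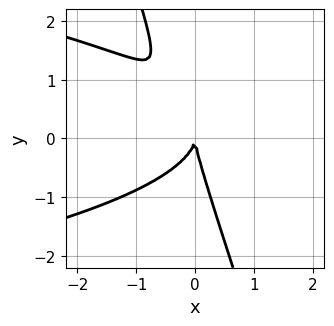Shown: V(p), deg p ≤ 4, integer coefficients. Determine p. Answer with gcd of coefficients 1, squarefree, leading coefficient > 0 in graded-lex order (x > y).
3*x*y^2 + y^3 + 3*x^2

(a) The degree is 3 — a generic line meets the curve in up to 3 points.
(b) Checking where it meets the axes: it meets the y-axis at y = 0 (among the integer gridlines); one x-axis crossing is at x = 0.
(c) Together with the visible shape, these determine p as stated.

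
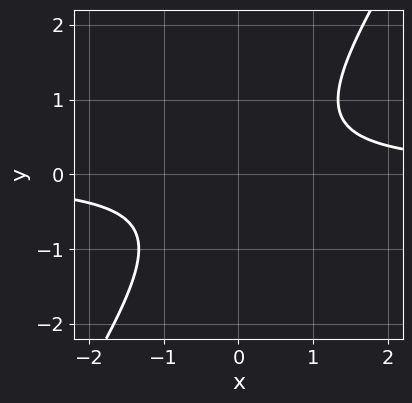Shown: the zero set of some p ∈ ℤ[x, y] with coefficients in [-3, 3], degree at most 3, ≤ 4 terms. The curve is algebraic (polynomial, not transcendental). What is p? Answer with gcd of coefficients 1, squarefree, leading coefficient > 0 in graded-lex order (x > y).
3*x*y - 2*y^2 - 2

1. deg p = 2. The shape is more complex than any degree-1 curve.
2. Checking where it meets the axes: it misses every integer gridline on the y-axis; the curve avoids every integer x-axis point in the box.
3. Fitting integer coefficients to these (and the overall shape) gives p.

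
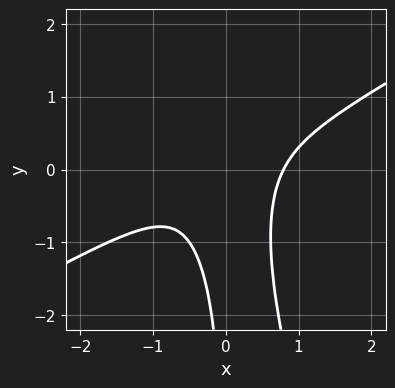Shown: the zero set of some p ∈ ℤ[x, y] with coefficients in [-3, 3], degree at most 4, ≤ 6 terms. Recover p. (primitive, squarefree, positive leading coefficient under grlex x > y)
2*x^3 - 3*x^2*y - x*y^2 - 1

1. Degree: the shape is more complex than any degree-2 curve, so deg p = 3.
2. From the axis intercepts and sections: no y-intercept at any integer in the box.
3. These observations pin down the coefficients.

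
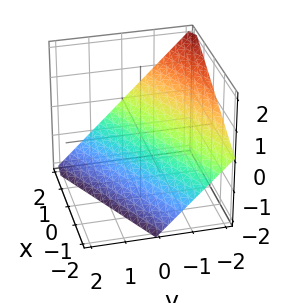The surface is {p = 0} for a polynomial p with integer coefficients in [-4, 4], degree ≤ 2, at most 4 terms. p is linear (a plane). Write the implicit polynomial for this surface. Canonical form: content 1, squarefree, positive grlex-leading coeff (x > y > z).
x - 2*y - 2*z - 2

(a) Degree: every cross-section is a straight line — this is a plane, so deg p = 1.
(b) Against the integer gridlines: it meets the x-axis at x = 2 (among the integer gridlines); it meets the y-axis at y = -1 (among the integer gridlines).
(c) Solving for integer coefficients yields p as stated. Check: (0, 0, -1) on the z-axis lies on the surface, and p(0, 0, -1) = 0. ✓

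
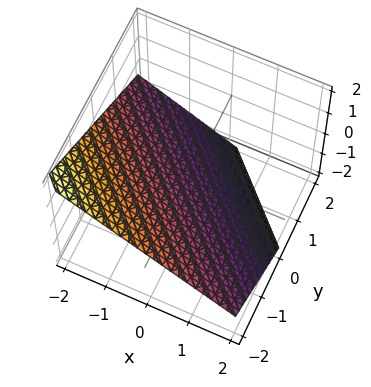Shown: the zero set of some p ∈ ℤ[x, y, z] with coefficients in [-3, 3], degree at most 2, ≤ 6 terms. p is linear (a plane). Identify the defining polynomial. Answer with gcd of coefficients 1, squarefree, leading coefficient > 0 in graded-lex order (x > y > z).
(a) The degree is 1 — the surface is flat (a plane).
(b) From the visible intercepts: it meets the y-axis at y = -1 (among the integer gridlines); it meets the x-axis at x = -1 (among the integer gridlines).
(c) These observations pin down the coefficients.

2*x + 2*y + 3*z + 2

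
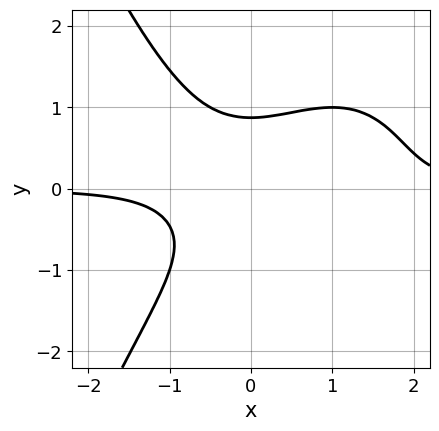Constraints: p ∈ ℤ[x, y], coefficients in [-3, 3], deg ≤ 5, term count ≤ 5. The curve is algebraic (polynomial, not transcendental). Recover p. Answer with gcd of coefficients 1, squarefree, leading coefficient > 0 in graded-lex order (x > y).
2*x^3*y - 3*x^2*y + 3*y^3 - 2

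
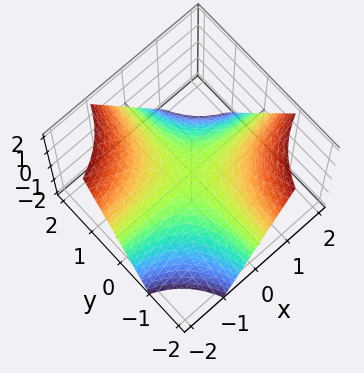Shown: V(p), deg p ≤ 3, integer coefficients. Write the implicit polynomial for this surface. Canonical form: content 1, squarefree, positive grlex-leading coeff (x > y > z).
(a) The degree is 2 — a hyperbolic paraboloid; a quadric.
(b) Against the integer gridlines: every point of the x-axis in the box is on the surface; the visible y-axis segment lies entirely on the surface; one z-axis crossing is at z = 0.
(c) Matching integer coefficients to the picture gives p.

x*y + z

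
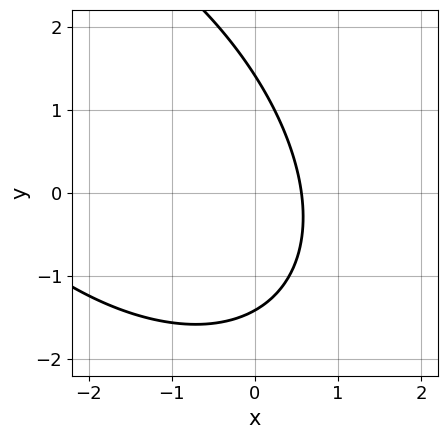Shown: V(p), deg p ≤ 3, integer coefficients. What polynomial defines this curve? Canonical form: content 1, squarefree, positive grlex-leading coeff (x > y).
Degree: no degree-1 curve has this shape, so deg p = 2.
The integer polynomial consistent with all of this is the stated p.

x^2 + x*y + y^2 + 3*x - 2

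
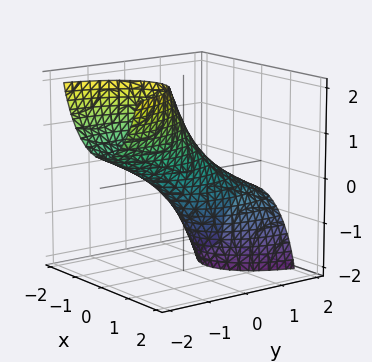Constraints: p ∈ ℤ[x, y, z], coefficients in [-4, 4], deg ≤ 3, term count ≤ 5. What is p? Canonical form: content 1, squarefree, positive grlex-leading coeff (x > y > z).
3*x^2 + y^2 + 3*y*z + z^2 - 1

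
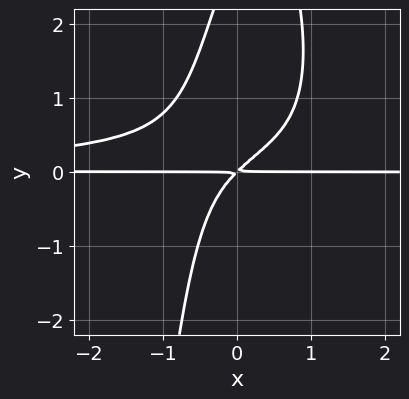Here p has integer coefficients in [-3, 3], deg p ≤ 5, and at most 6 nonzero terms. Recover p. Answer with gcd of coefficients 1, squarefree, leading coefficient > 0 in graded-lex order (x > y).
(a) deg p = 4.
(b) From the axis intercepts and sections: every point of the x-axis in the box is on the curve.
(c) Solving for integer coefficients yields p as stated.

3*x^2*y^2 - 3*x*y^2 + y^3 + 3*x*y - 3*y^2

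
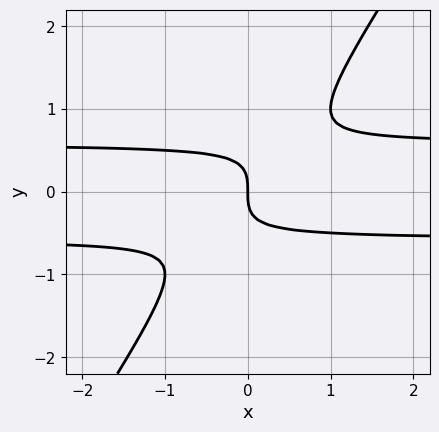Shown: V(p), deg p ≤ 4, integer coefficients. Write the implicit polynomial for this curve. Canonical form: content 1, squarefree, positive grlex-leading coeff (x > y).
3*x*y^2 - 2*y^3 - x

First, degree: the shape is more complex than any degree-2 curve, so deg p = 3.
Next, from the visible intercepts: one y-axis crossing is at y = 0; it crosses the x-axis at the gridline x = 0.
Finally, assembling these constraints gives the stated polynomial.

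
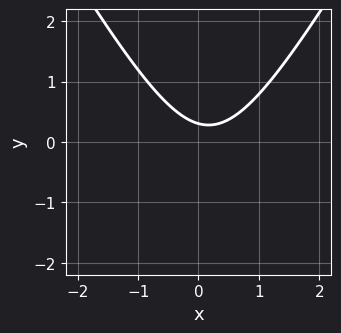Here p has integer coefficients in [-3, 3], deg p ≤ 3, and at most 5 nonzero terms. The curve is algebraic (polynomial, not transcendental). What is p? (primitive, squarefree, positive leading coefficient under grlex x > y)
3*x^2 - y^2 - x - 3*y + 1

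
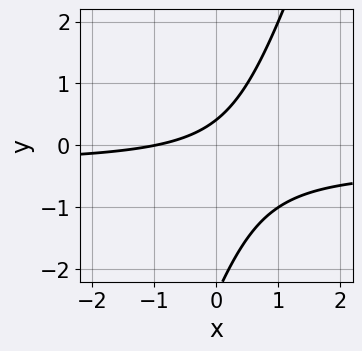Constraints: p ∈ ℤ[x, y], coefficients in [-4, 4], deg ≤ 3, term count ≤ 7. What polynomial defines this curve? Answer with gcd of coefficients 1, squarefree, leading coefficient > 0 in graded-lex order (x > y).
1. The degree is 2 — the shape is more complex than any degree-1 curve.
2. Against the integer gridlines: one x-axis crossing is at x = -1.
3. These observations pin down the coefficients.

3*x*y - y^2 + x - 2*y + 1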